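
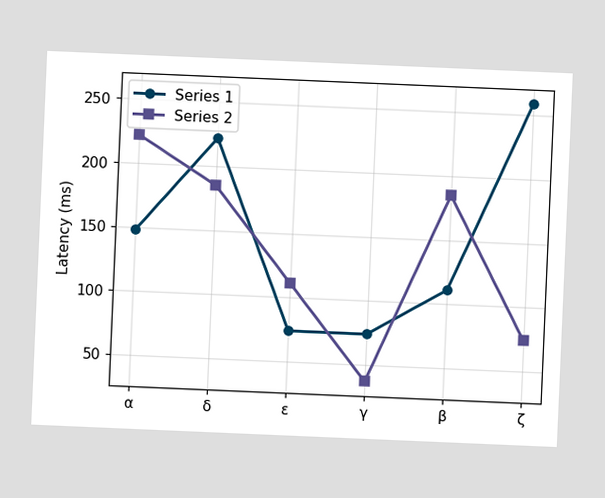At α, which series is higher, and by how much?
Series 2, by 74ms

The chart is tilted about 2° clockwise. At α, Series 2 sits above the other line by 74ms.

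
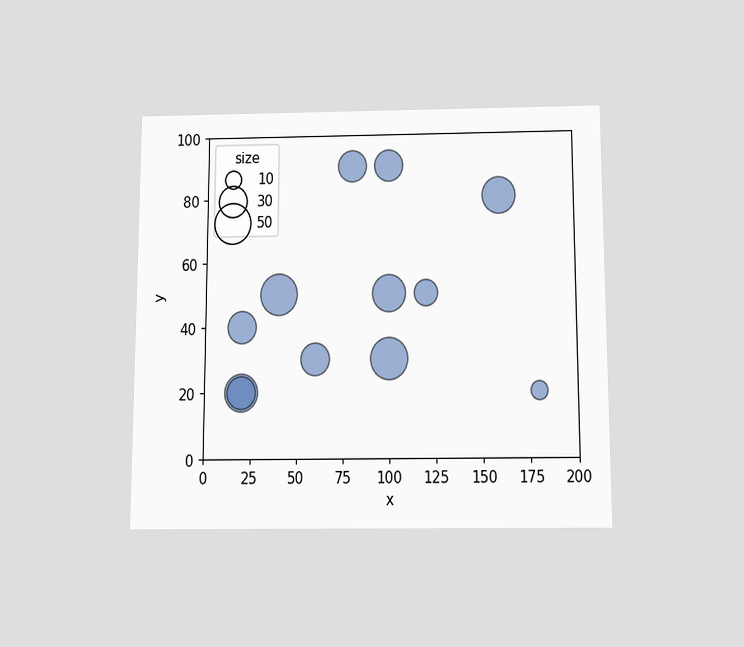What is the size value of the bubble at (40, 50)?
50

The chart is viewed slightly from below. Matching the bubble at (40, 50) against the size legend gives 50.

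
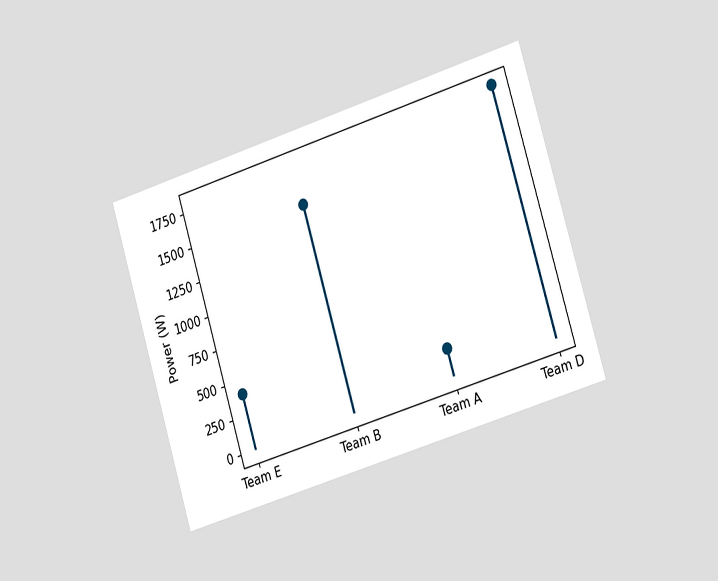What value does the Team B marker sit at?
The chart is tilted about 17° counter-clockwise and viewed slightly from the right. The Team B marker sits at 1500W.

1500W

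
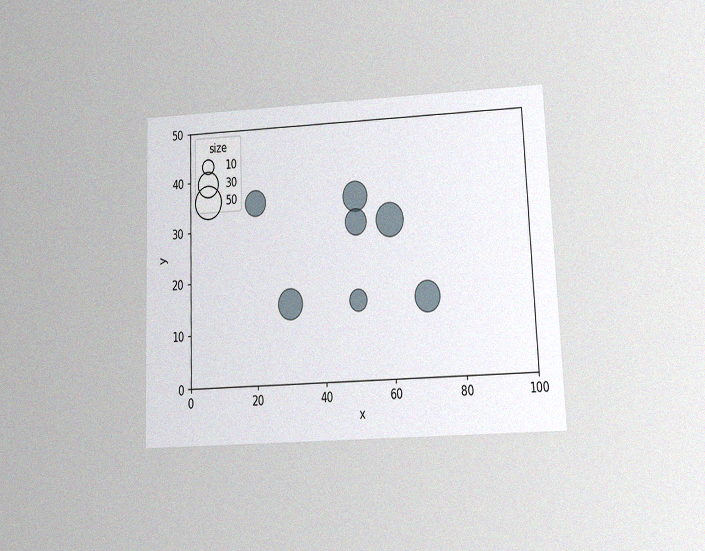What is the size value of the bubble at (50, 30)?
30

The chart is tilted about 2° counter-clockwise and viewed at a slight angle, with some photo noise. Matching the bubble at (50, 30) against the size legend gives 30.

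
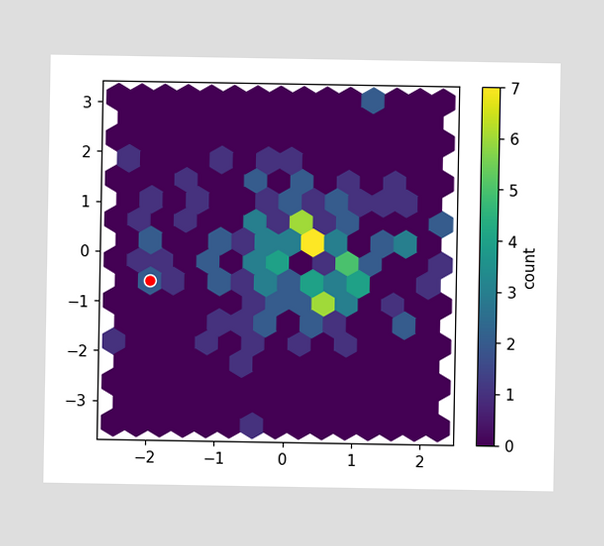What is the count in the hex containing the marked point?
The marked hex reads 2 on the colorbar.

2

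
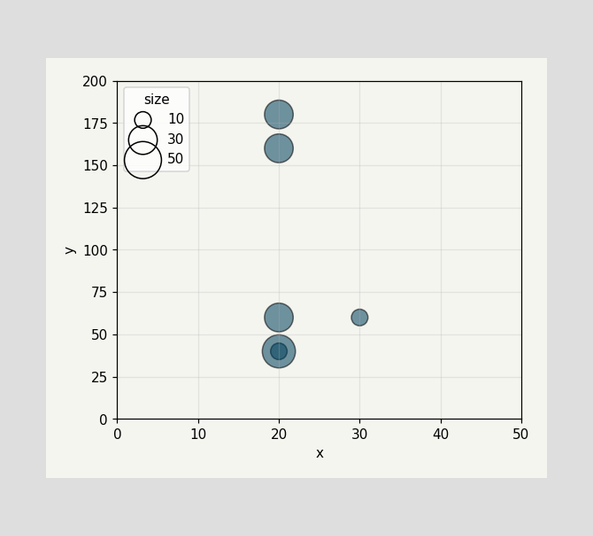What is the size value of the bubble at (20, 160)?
Matching the bubble at (20, 160) against the size legend gives 30.

30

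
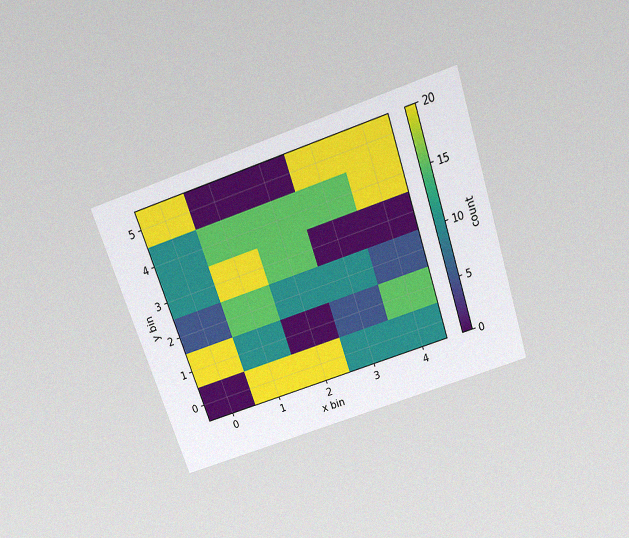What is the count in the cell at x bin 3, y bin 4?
The chart is tilted about 19° counter-clockwise and viewed slightly from above, with some photo noise. Matching the cell (3, 4) against the colorbar gives 15.

15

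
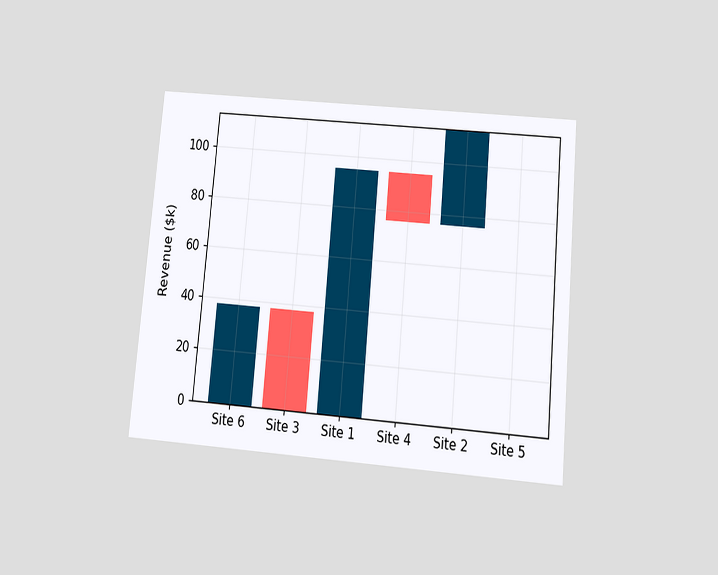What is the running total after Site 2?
The chart is tilted about 5° clockwise and viewed slightly from below. After Site 2 the running total reaches $114k.

$114k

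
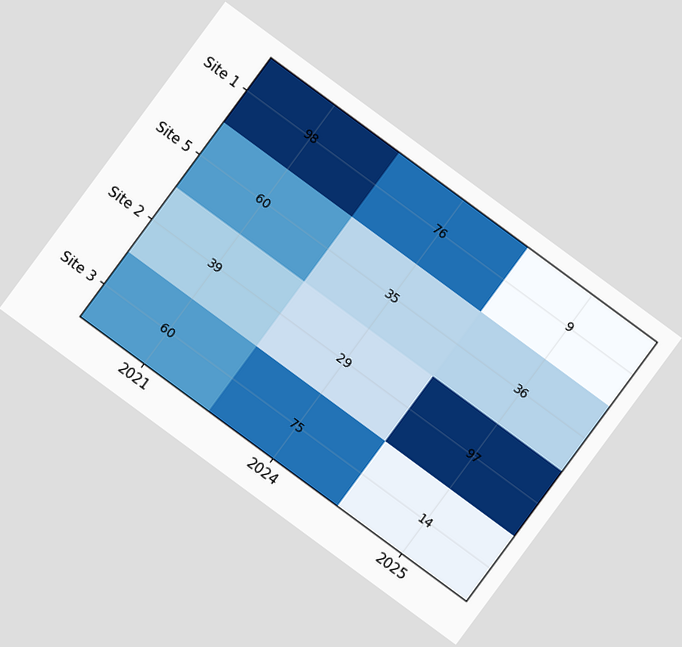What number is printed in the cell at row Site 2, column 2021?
39

The chart is tilted about 36° clockwise. The (Site 2, 2021) cell reads 39.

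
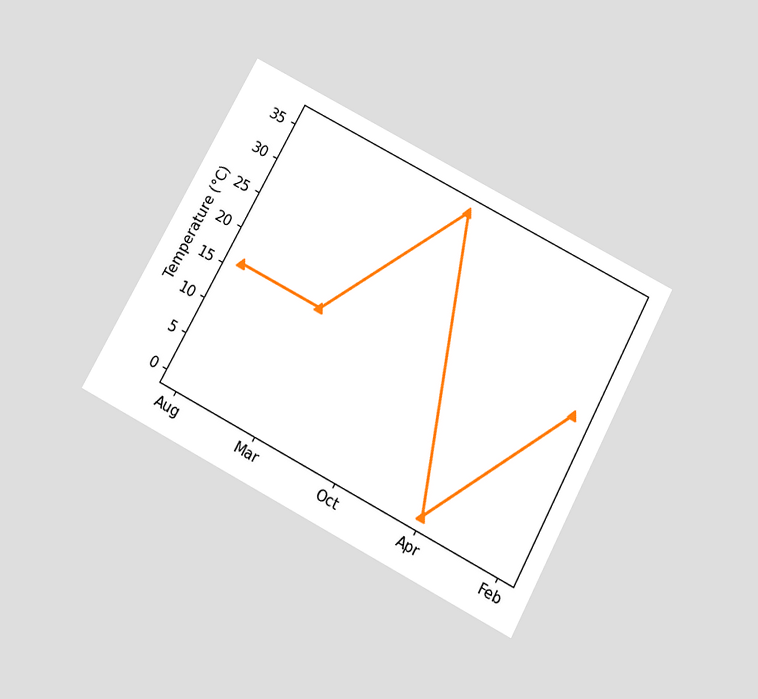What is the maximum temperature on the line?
36°C

The chart is tilted about 28° clockwise and viewed slightly from below. The highest point is at Oct, and reading across to the y-axis gives 36°C.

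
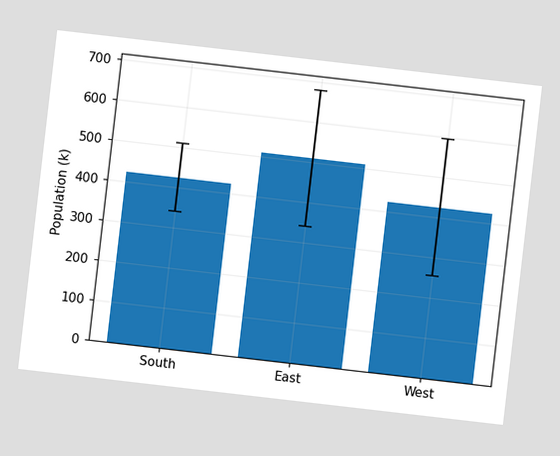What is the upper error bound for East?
680k

The chart is tilted about 7° clockwise. The East bar's upper whisker reaches 680k.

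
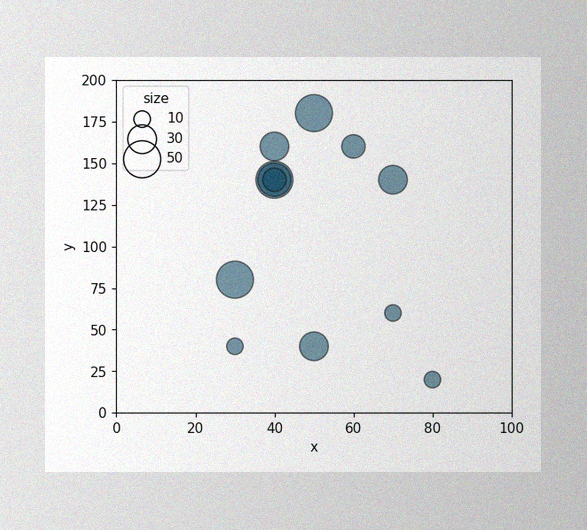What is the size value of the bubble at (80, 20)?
The image has some photo noise and uneven lighting. Matching the bubble at (80, 20) against the size legend gives 10.

10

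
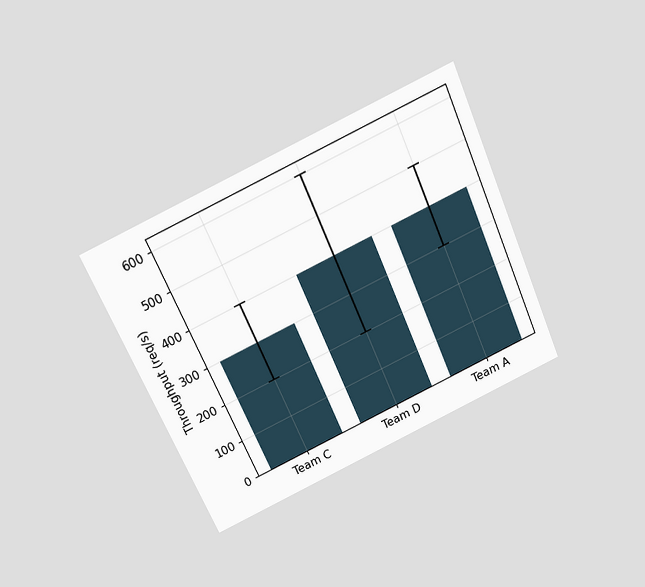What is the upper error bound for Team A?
500req/s

The chart is tilted about 24° counter-clockwise and viewed slightly from above. The Team A bar's upper whisker reaches 500req/s.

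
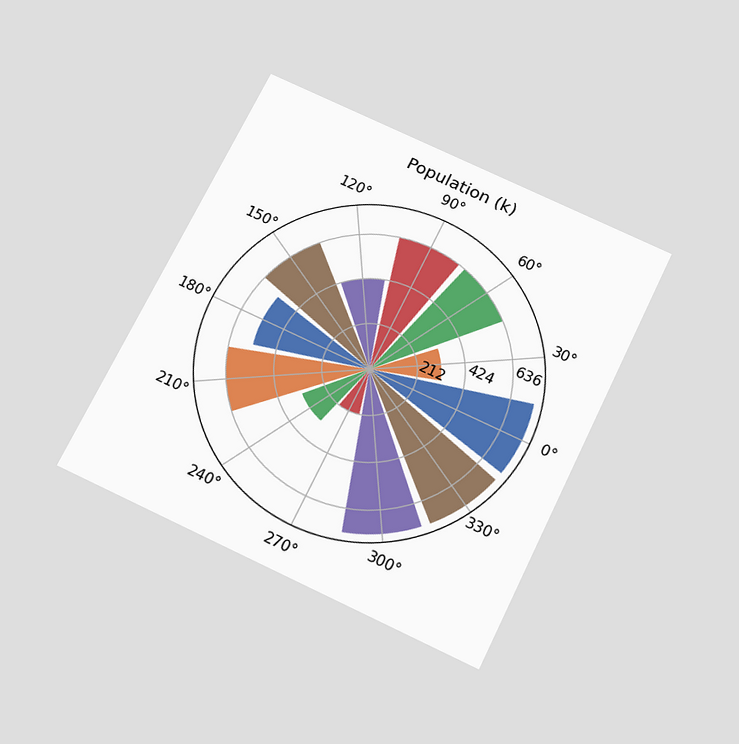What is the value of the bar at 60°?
636k

The chart is tilted about 26° clockwise and viewed slightly from below. The bar at 60° reaches 636k on the radial axis.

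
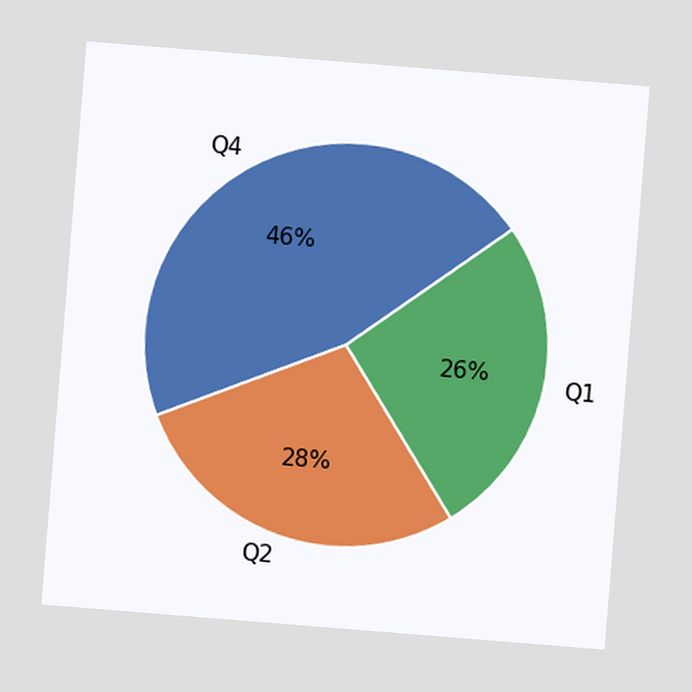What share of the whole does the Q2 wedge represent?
28%

The chart is tilted about 5° clockwise. The Q2 slice takes up 28% of the pie.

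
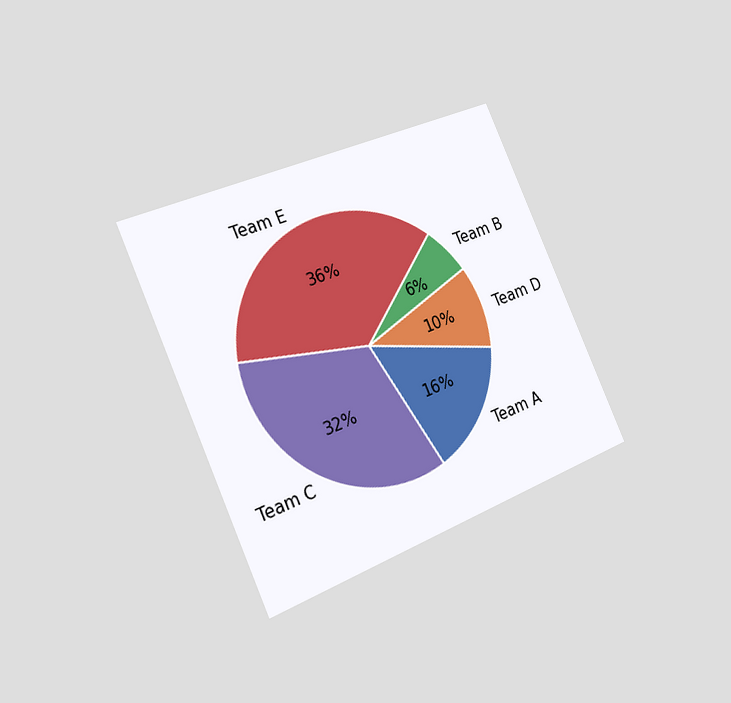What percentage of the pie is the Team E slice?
36%

The chart is tilted about 24° counter-clockwise and viewed slightly from the left. The Team E slice takes up 36% of the pie.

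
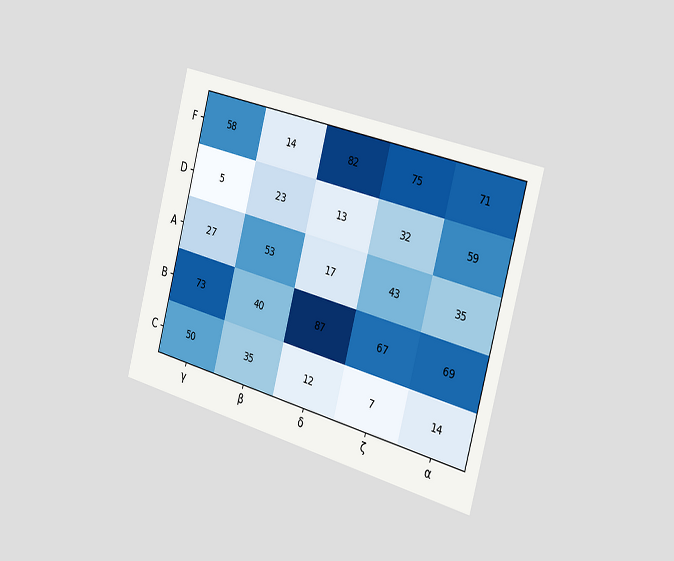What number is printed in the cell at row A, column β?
53

The chart is tilted about 15° clockwise and viewed slightly from the right. The (A, β) cell reads 53.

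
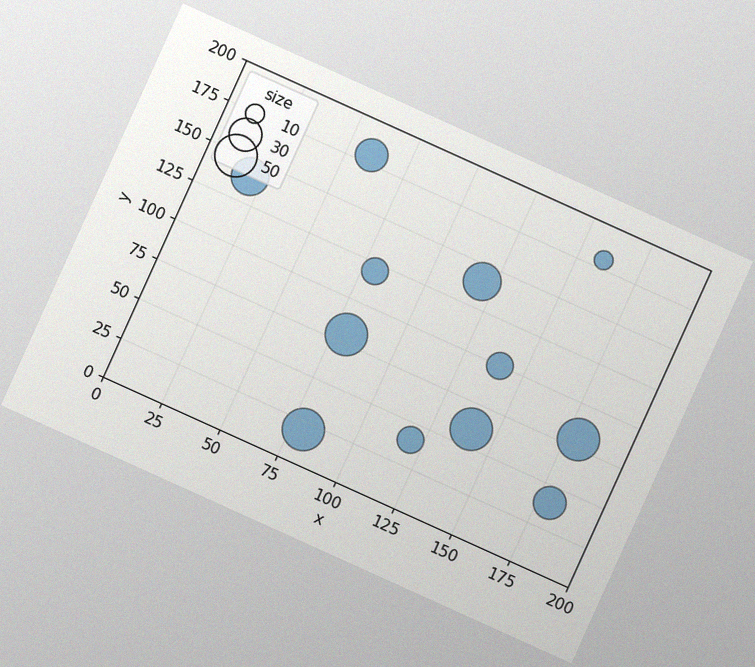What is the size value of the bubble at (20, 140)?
The chart is tilted about 24° clockwise, with some photo noise. Matching the bubble at (20, 140) against the size legend gives 40.

40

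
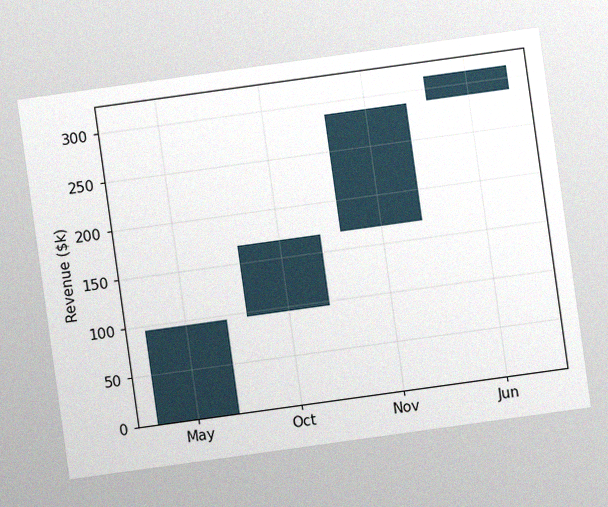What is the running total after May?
$96k

The chart is tilted about 8° counter-clockwise, with some photo noise. After May the running total reaches $96k.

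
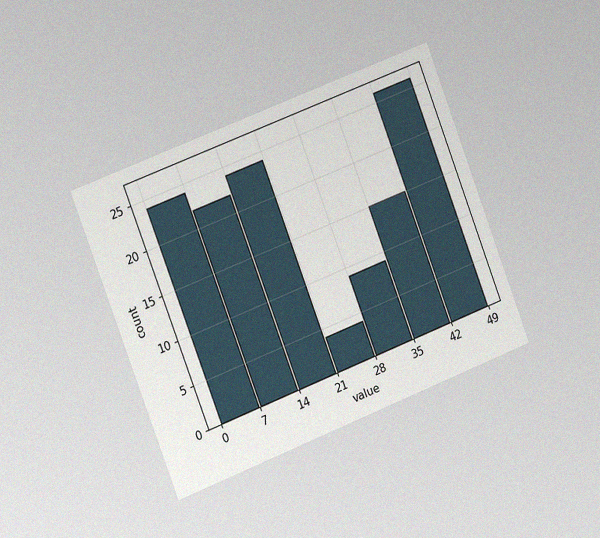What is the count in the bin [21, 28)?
4

The chart is tilted about 21° counter-clockwise and viewed slightly from the left, with some photo noise. The [21, 28) bin has height 4.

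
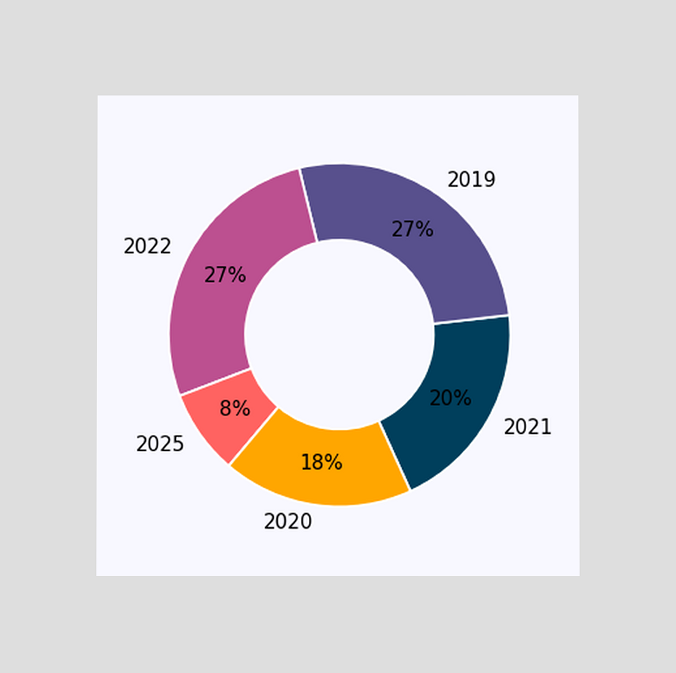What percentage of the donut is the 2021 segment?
The chart is viewed at a slight angle. The 2021 segment takes up 20% of the ring.

20%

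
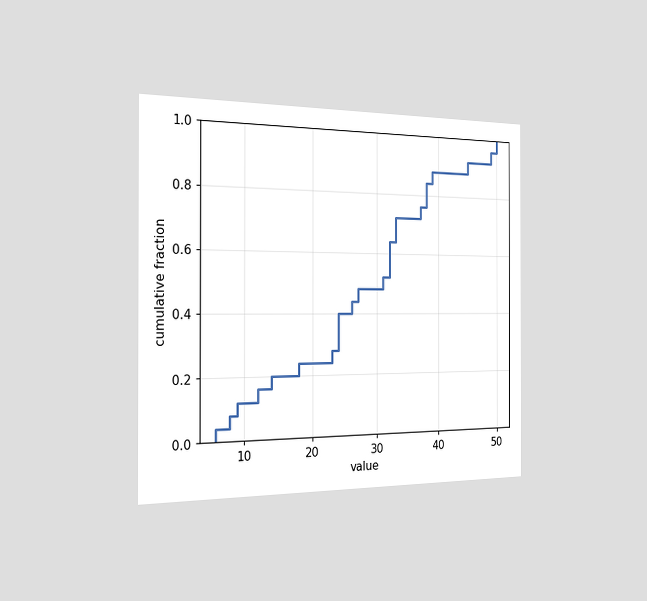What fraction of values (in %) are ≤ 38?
84%

The chart is viewed slightly from the left. At x=38 the ECDF step is at 84%.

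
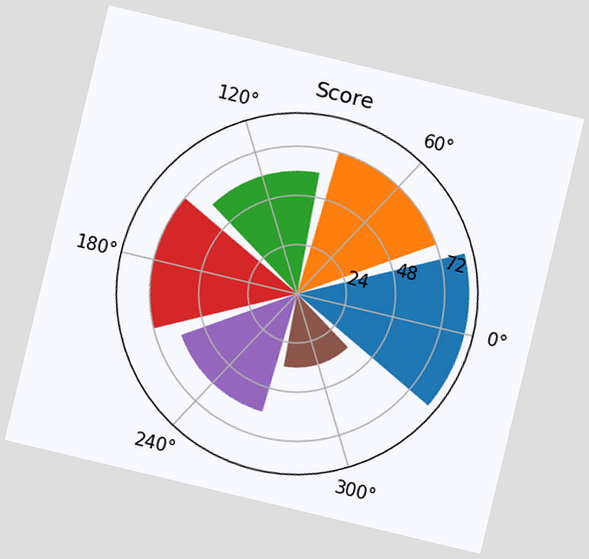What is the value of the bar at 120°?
The chart is tilted about 13° clockwise. The bar at 120° reaches 60 on the radial axis.

60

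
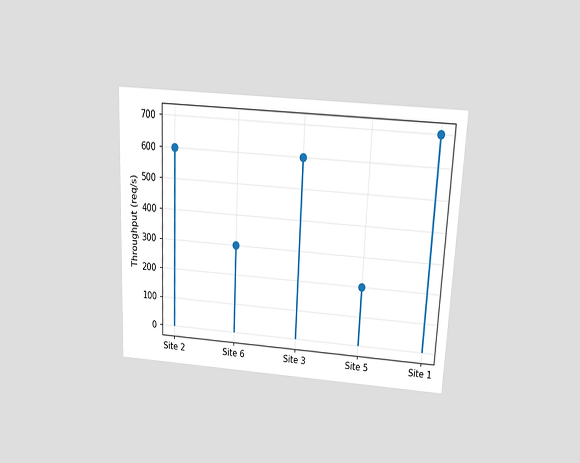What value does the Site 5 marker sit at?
200req/s

The chart is tilted about 3° clockwise and viewed slightly from above. The Site 5 marker sits at 200req/s.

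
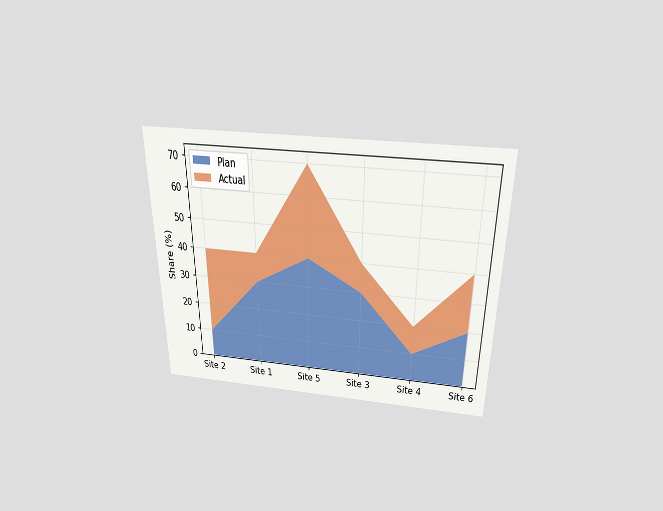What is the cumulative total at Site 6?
40%

The chart is viewed slightly from above. The stacked total at Site 6 reaches 40%.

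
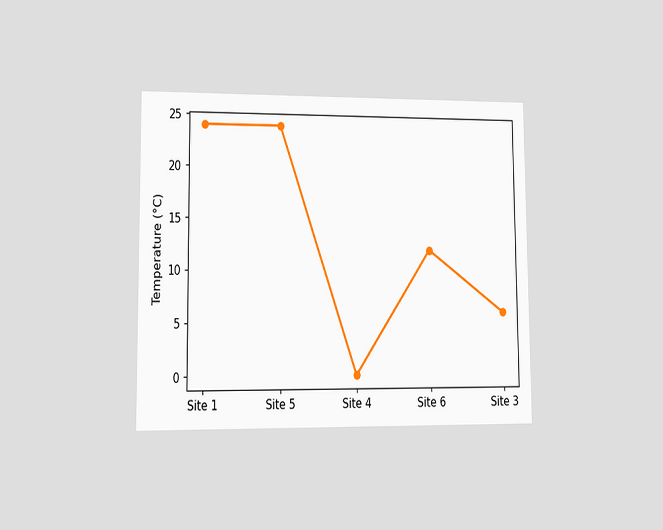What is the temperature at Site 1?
The chart is viewed at a slight angle. At Site 1, the line is at 24°C.

24°C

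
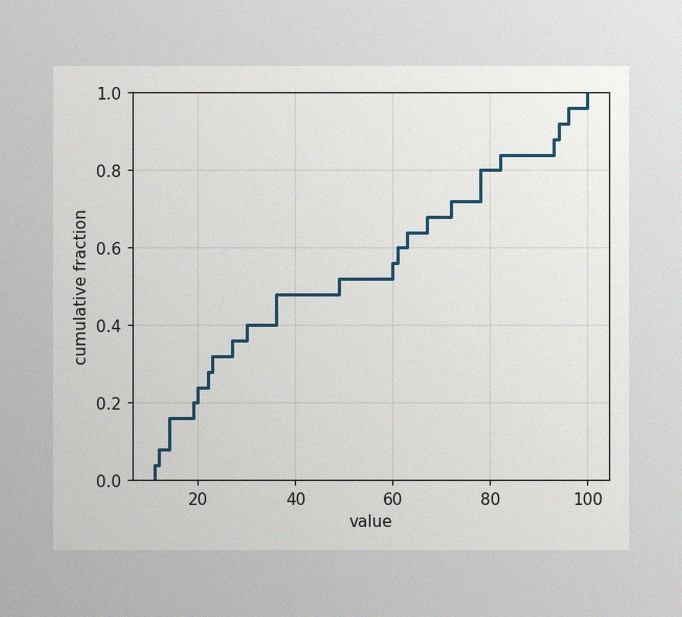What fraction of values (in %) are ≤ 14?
The image has some photo noise and uneven lighting. At x=14 the ECDF step is at 16%.

16%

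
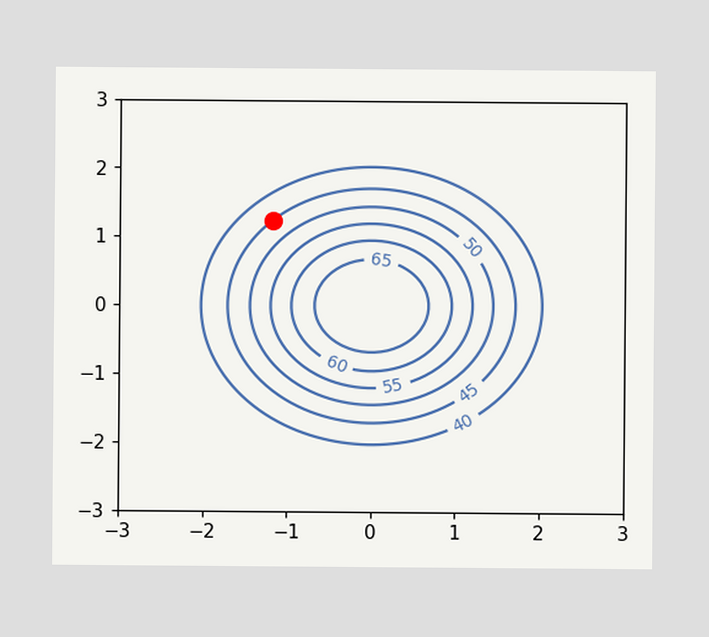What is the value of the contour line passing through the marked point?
The marked point sits on the contour labelled 45.

45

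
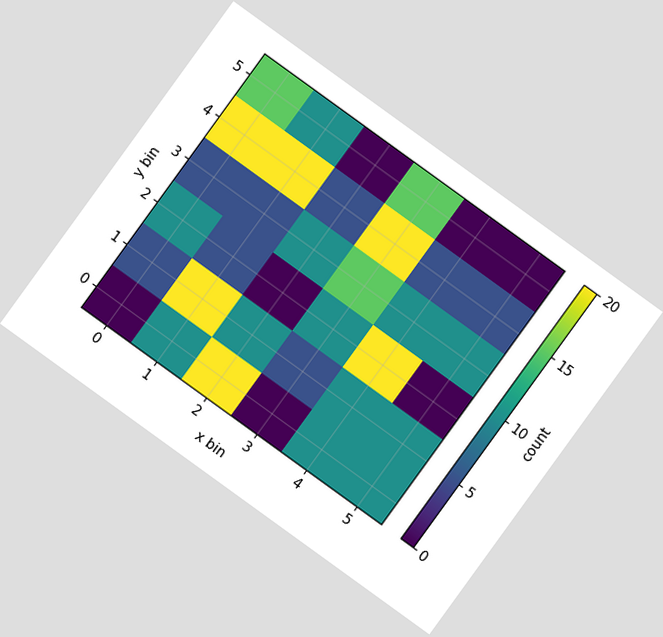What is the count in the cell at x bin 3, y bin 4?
The chart is tilted about 36° clockwise. Matching the cell (3, 4) against the colorbar gives 20.

20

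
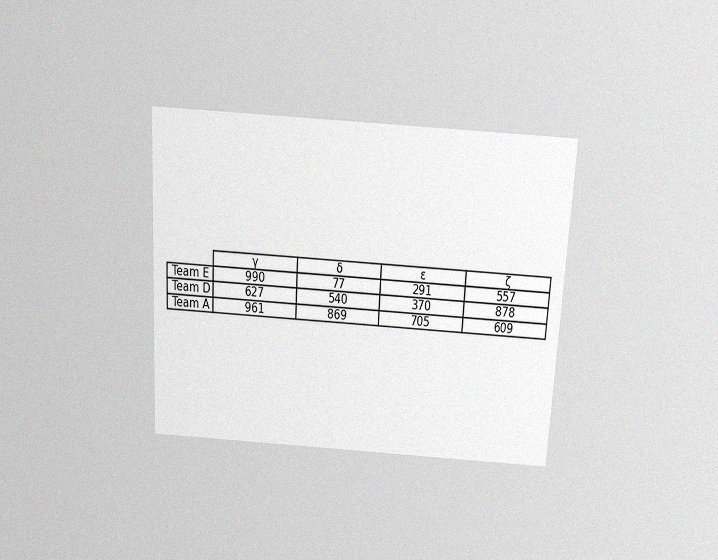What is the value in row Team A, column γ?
The chart is tilted about 3° clockwise and viewed slightly from above, with some photo noise. The (Team A, γ) cell reads 961.

961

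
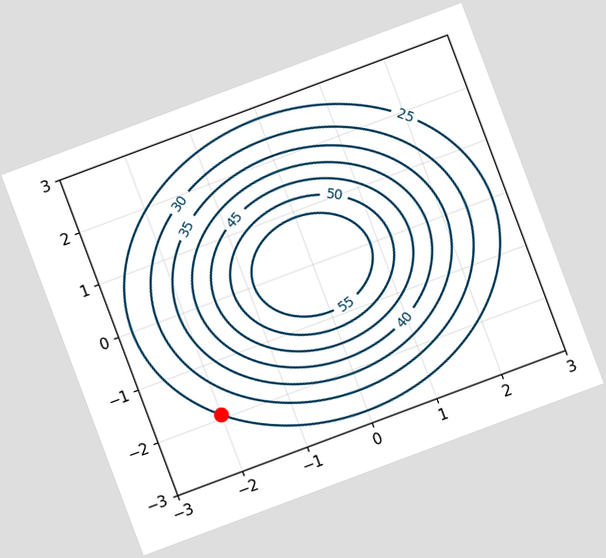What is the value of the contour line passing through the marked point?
The chart is tilted about 21° counter-clockwise. The marked point sits on the contour labelled 25.

25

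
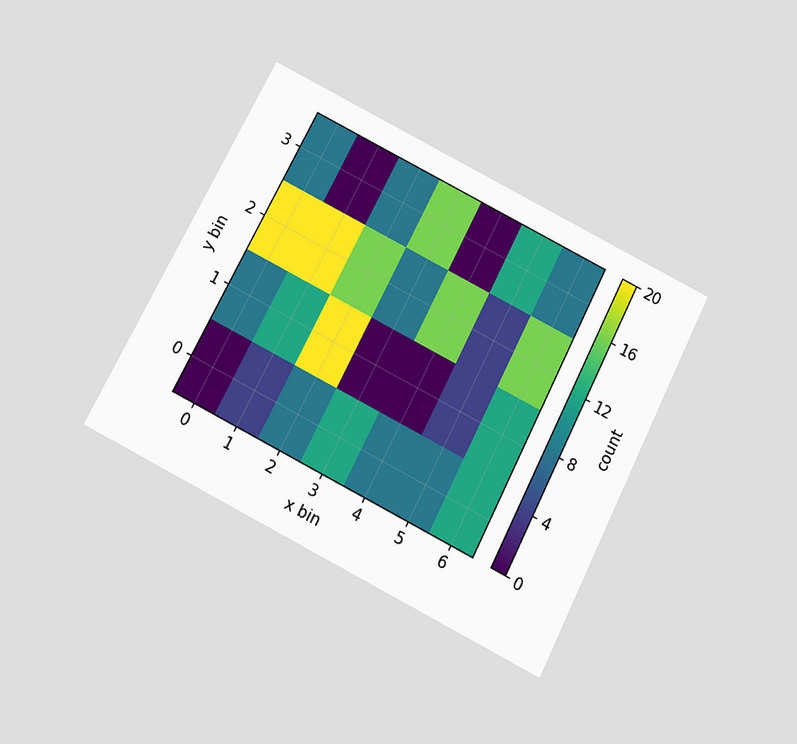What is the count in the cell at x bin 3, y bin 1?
The chart is tilted about 27° clockwise and viewed slightly from below. Matching the cell (3, 1) against the colorbar gives 0.

0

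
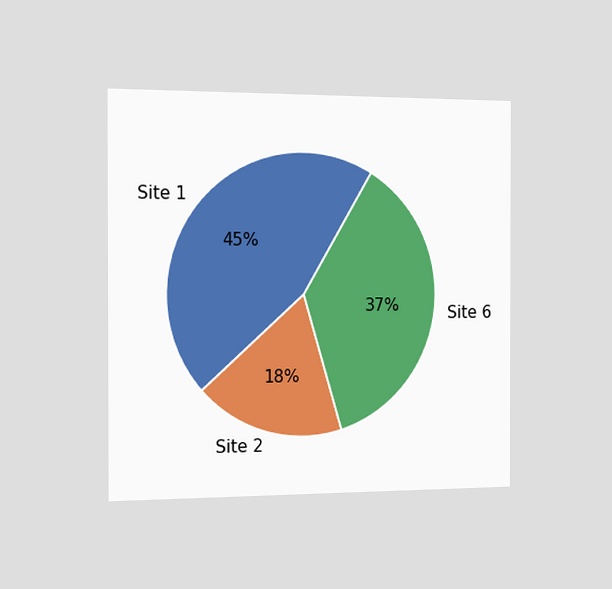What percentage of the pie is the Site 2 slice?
18%

The chart is viewed slightly from the left. The Site 2 slice takes up 18% of the pie.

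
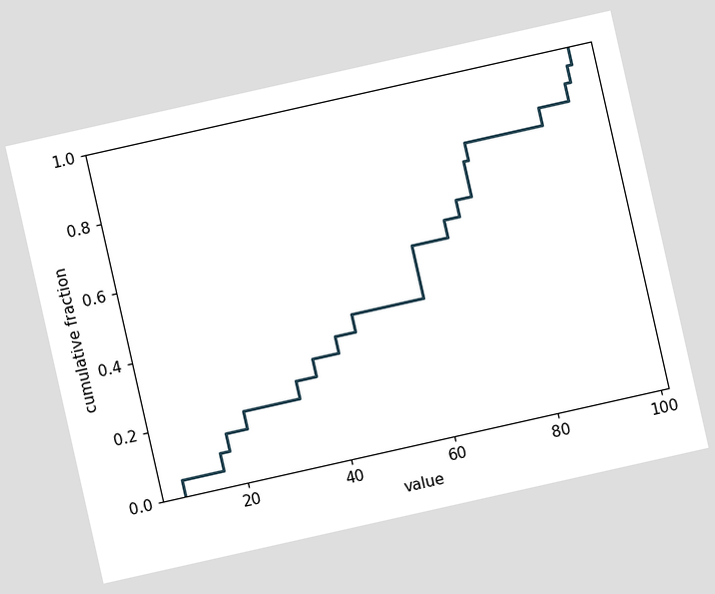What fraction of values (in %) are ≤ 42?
35%

The chart is tilted about 13° counter-clockwise. At x=42 the ECDF step is at 35%.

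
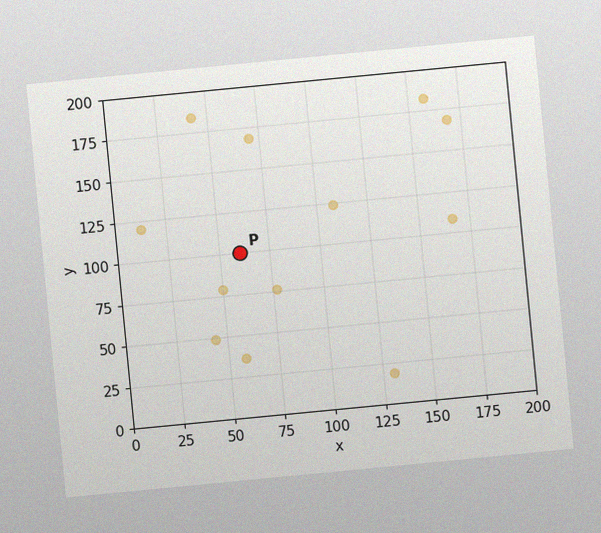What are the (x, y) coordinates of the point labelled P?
The chart is tilted about 5° counter-clockwise, with some photo noise. Following the gridlines from P to each axis, P sits at (60, 100).

(60, 100)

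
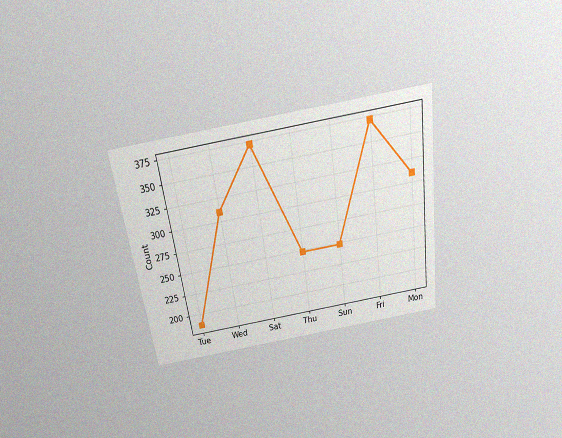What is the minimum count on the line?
186

The chart is tilted about 8° counter-clockwise and viewed slightly from above, with some photo noise. The lowest point is at Tue, and reading across to the y-axis gives 186.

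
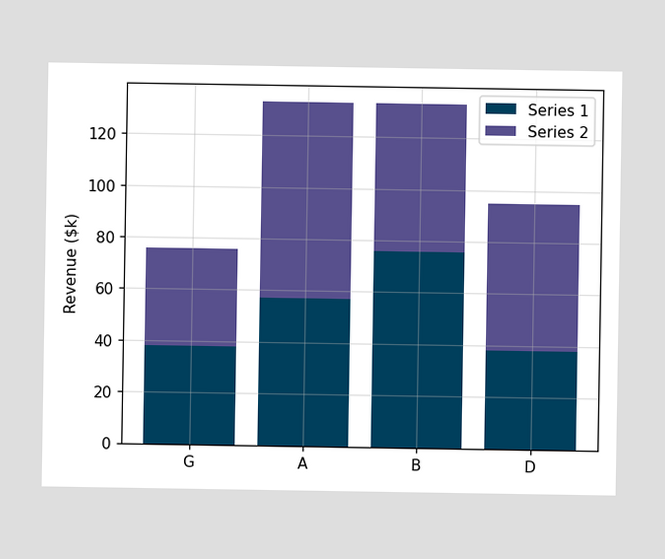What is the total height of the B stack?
The B stack's top reaches $133k on the y-axis.

$133k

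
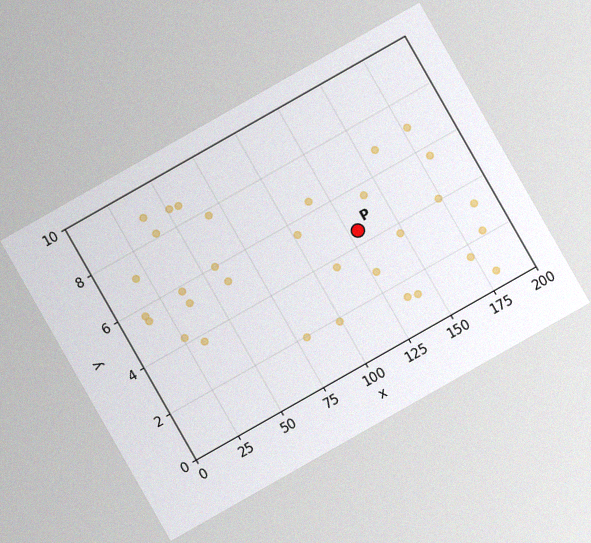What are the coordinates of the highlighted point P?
The chart is tilted about 30° counter-clockwise, with some photo noise. Following the gridlines from P to each axis, P sits at (130, 4.5).

(130, 4.5)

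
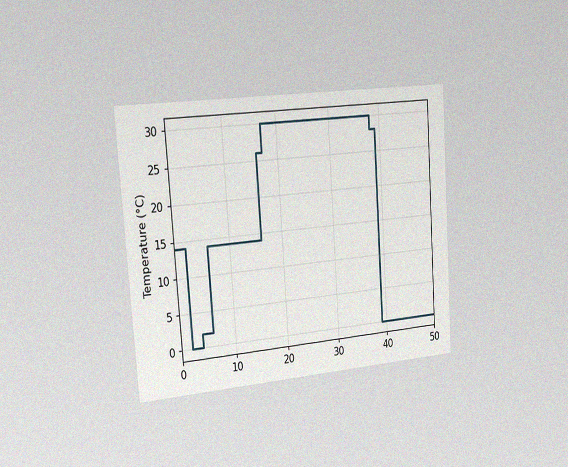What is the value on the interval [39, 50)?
The chart is tilted about 4° counter-clockwise and viewed slightly from the left, with some photo noise. On [39, 50) the step sits at 0°C.

0°C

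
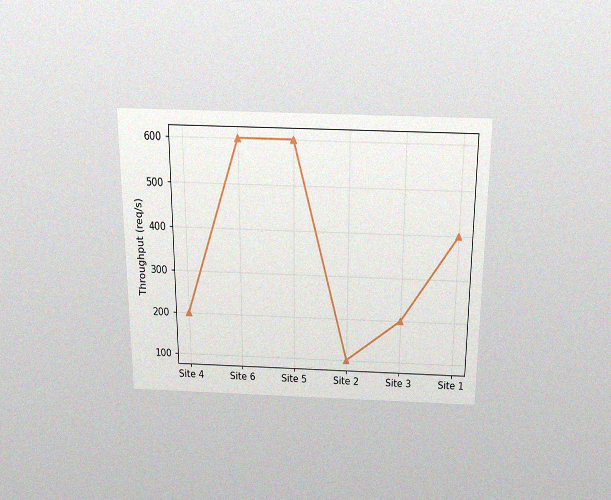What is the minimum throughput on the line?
100req/s

The chart is viewed slightly from above, with some photo noise. The lowest point is at Site 2, and reading across to the y-axis gives 100req/s.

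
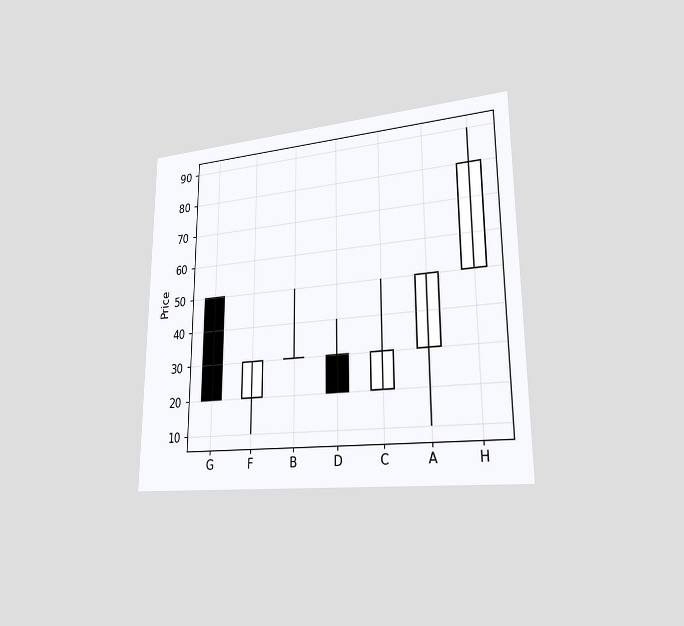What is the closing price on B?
30

The chart is viewed slightly from the right. The B candle closes at 30.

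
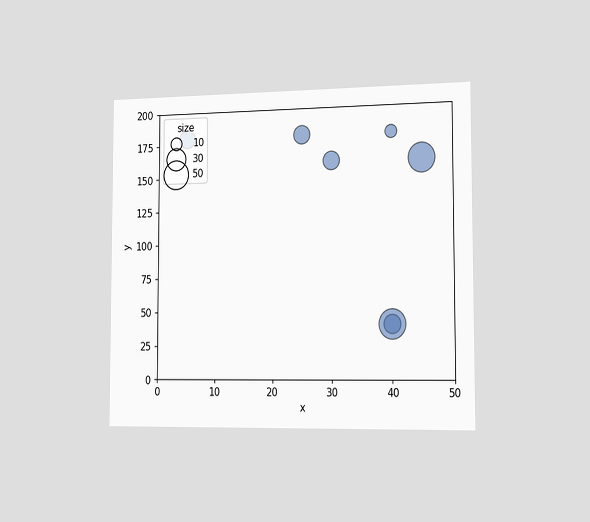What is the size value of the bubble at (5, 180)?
20

The chart is viewed slightly from the right. Matching the bubble at (5, 180) against the size legend gives 20.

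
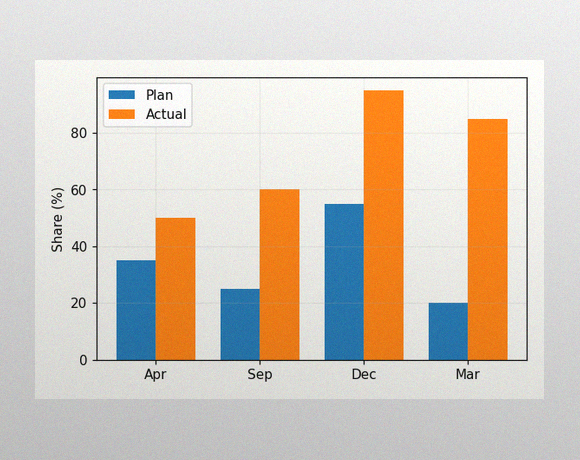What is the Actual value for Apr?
The image has some photo noise and uneven lighting. The Actual bar at Apr reaches 50% on the y-axis.

50%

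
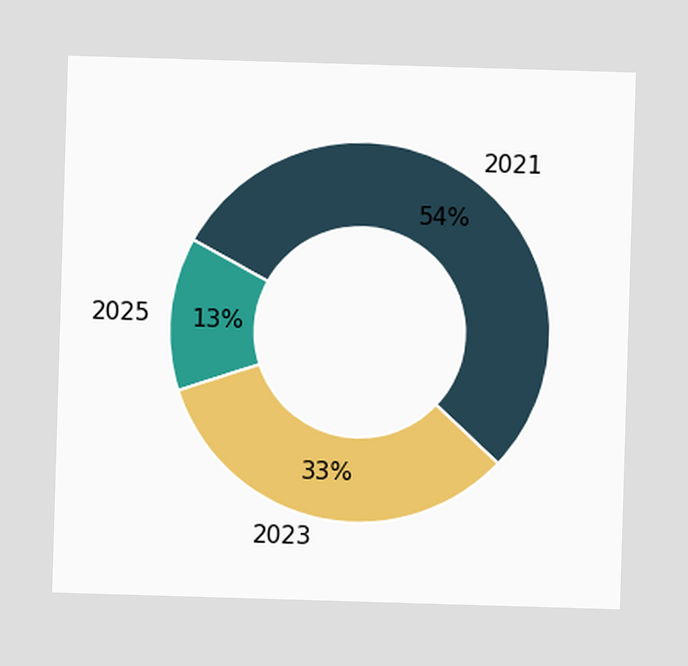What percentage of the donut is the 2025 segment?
13%

The 2025 segment takes up 13% of the ring.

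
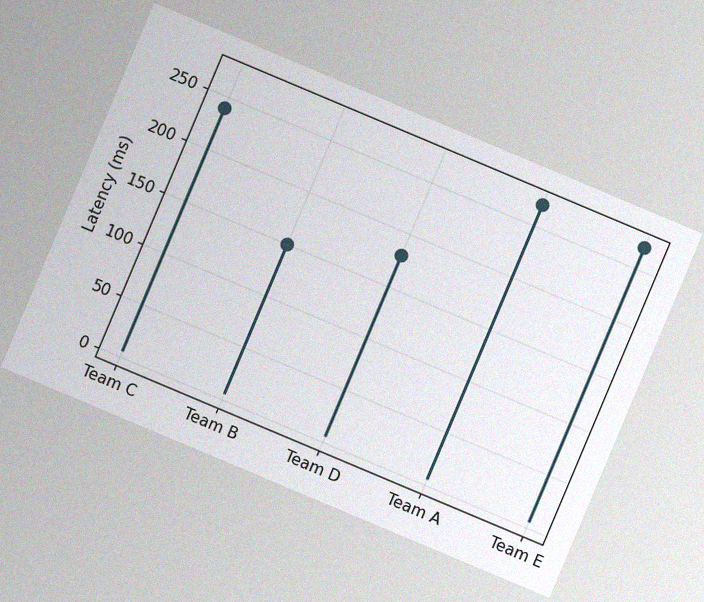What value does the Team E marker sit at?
270ms

The chart is tilted about 23° clockwise, with some photo noise. The Team E marker sits at 270ms.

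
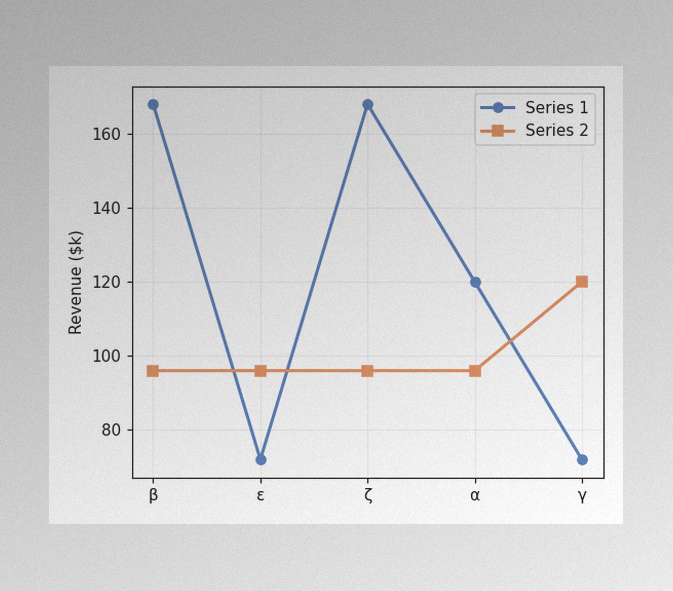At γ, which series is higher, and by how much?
The image has some photo noise and uneven lighting. At γ, Series 2 sits above the other line by $48k.

Series 2, by $48k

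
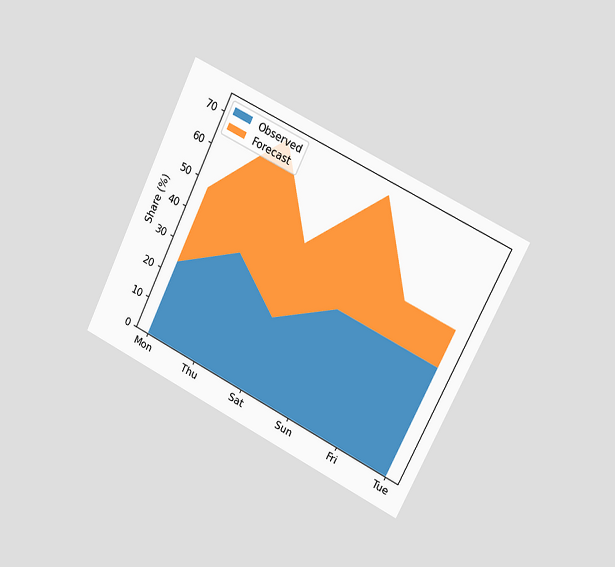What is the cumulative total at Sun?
The chart is tilted about 26° clockwise and viewed slightly from the right. The stacked total at Sun reaches 72%.

72%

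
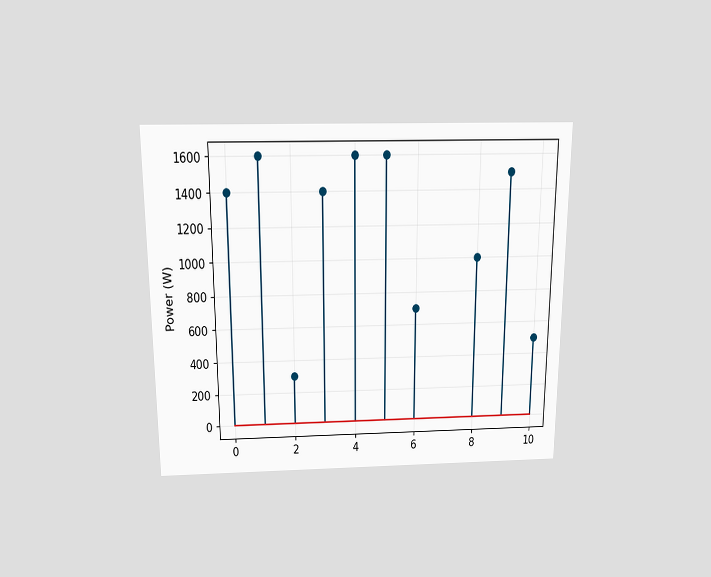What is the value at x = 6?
The chart is viewed slightly from above. The stem at x=6 reaches 700W.

700W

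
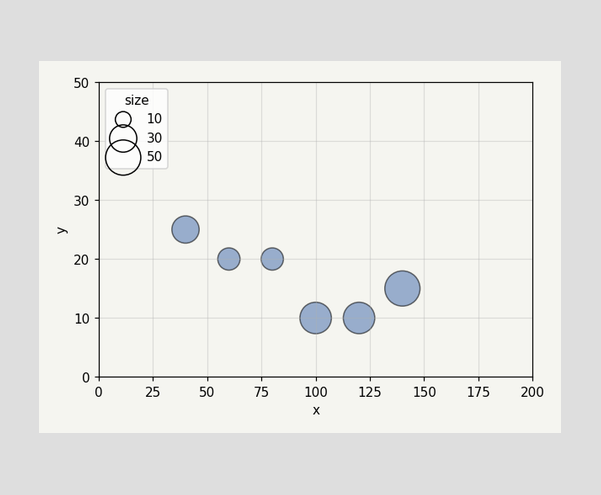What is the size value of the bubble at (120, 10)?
Matching the bubble at (120, 10) against the size legend gives 40.

40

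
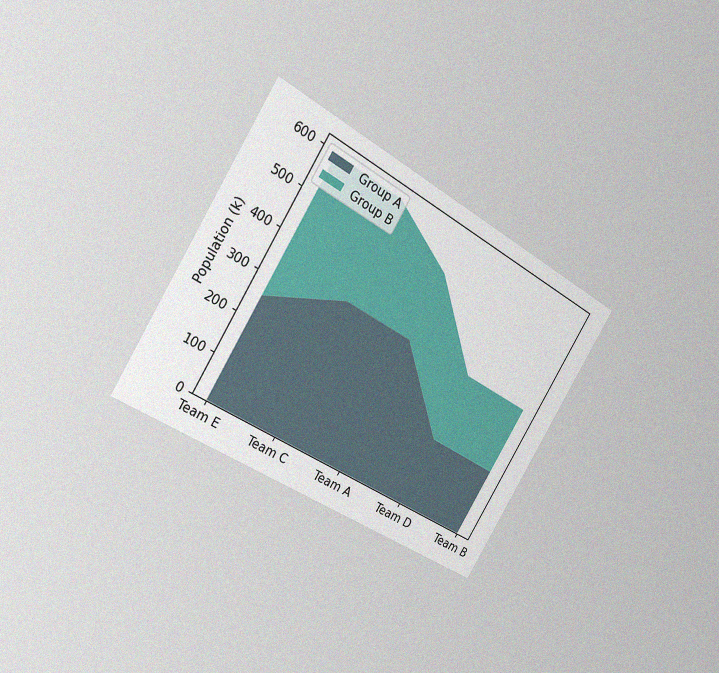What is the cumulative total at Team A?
The chart is tilted about 31° clockwise and viewed slightly from the left, with some photo noise. The stacked total at Team A reaches 510k.

510k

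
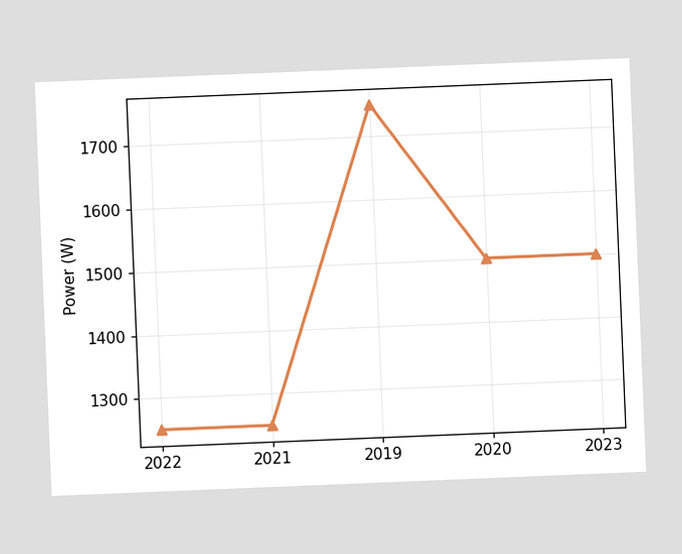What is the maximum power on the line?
1750W

The chart is tilted about 2° counter-clockwise. The highest point is at 2019, and reading across to the y-axis gives 1750W.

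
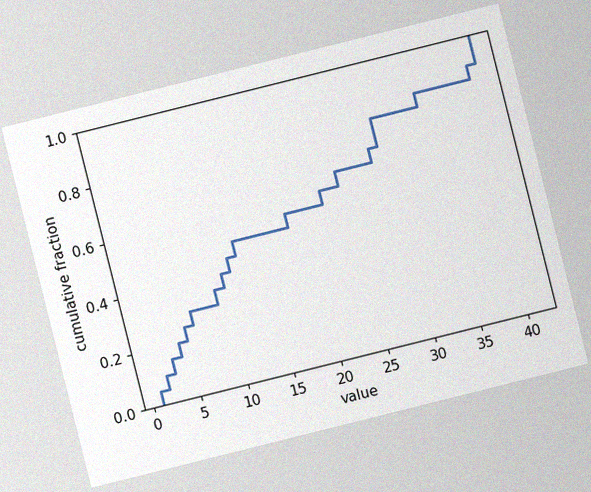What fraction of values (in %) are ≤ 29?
80%

The chart is tilted about 14° counter-clockwise, with some photo noise. At x=29 the ECDF step is at 80%.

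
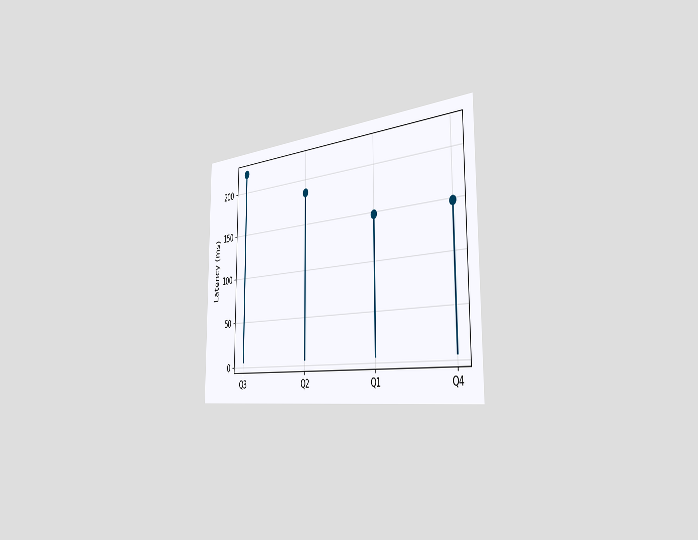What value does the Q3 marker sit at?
The chart is viewed slightly from the right. The Q3 marker sits at 222ms.

222ms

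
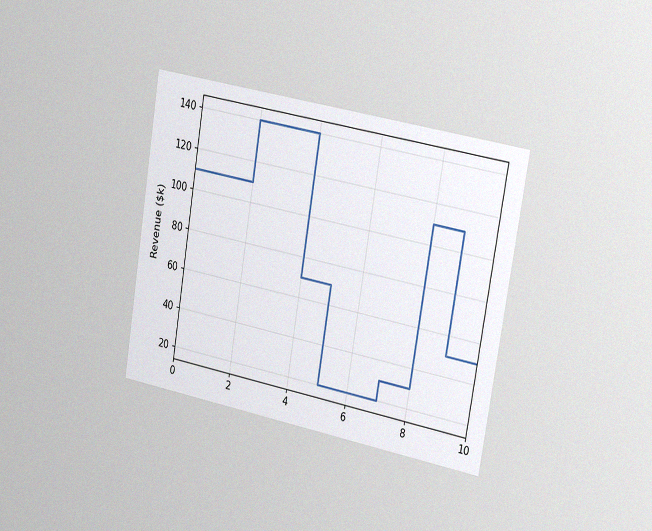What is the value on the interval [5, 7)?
$20k

The chart is tilted about 9° clockwise and viewed slightly from the right, with some photo noise. On [5, 7) the step sits at $20k.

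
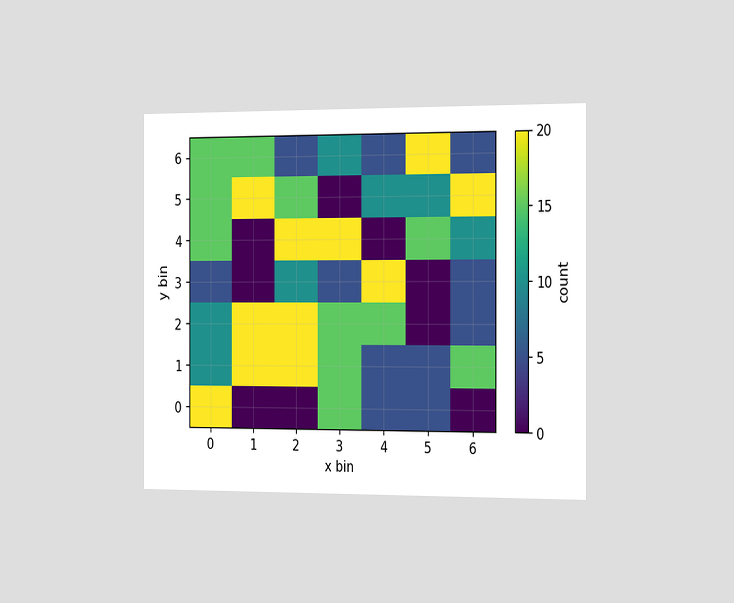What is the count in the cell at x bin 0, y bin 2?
10

The chart is viewed slightly from the right. Matching the cell (0, 2) against the colorbar gives 10.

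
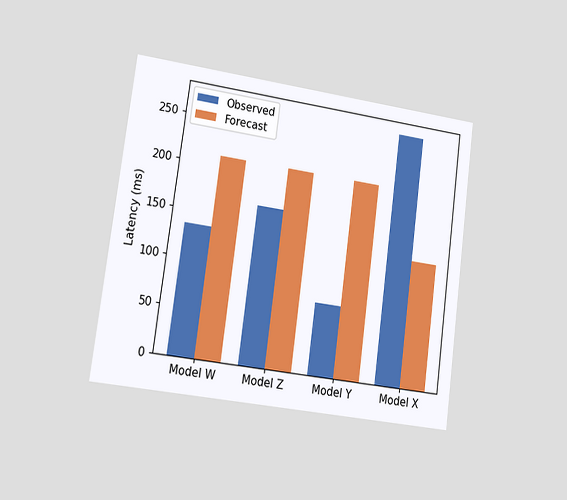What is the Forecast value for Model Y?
The chart is tilted about 8° clockwise and viewed slightly from the left. The Forecast bar at Model Y reaches 210ms on the y-axis.

210ms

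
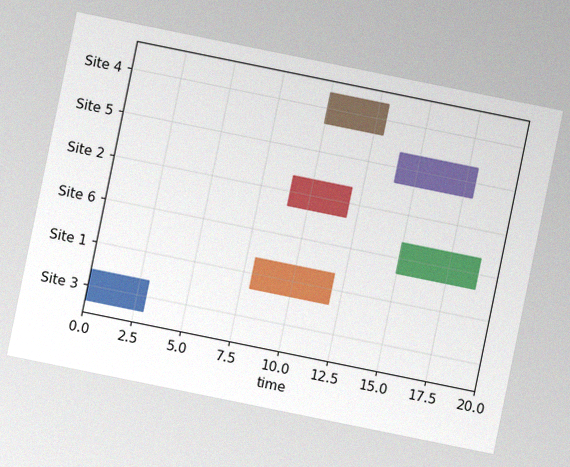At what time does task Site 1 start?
The chart is tilted about 12° clockwise, with some photo noise. The Site 1 bar begins at t=8.

8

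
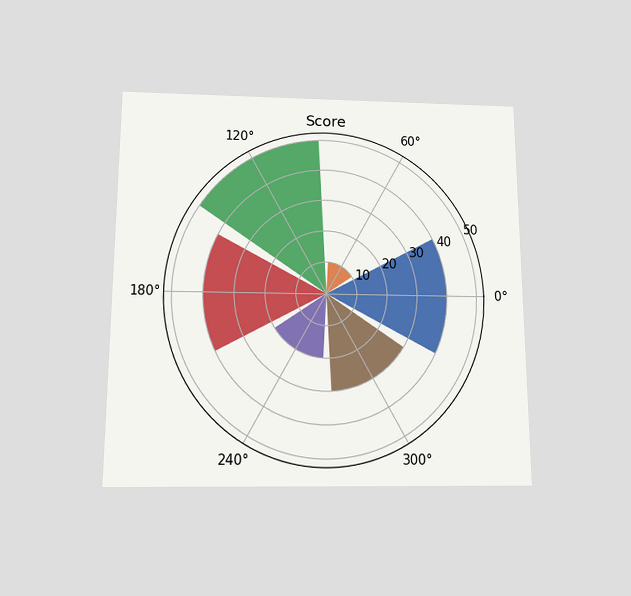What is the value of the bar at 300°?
30

The chart is viewed slightly from below. The bar at 300° reaches 30 on the radial axis.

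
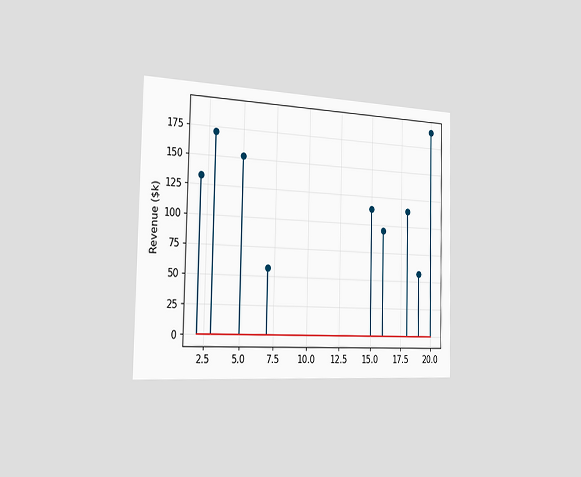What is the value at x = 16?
The chart is viewed slightly from the left. The stem at x=16 reaches $95k.

$95k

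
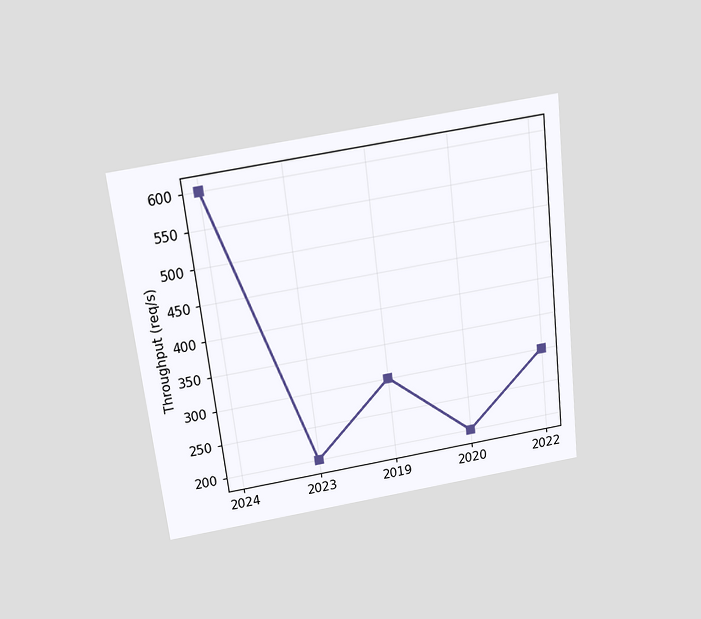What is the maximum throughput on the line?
600req/s

The chart is tilted about 7° counter-clockwise and viewed slightly from above. The highest point is at 2024, and reading across to the y-axis gives 600req/s.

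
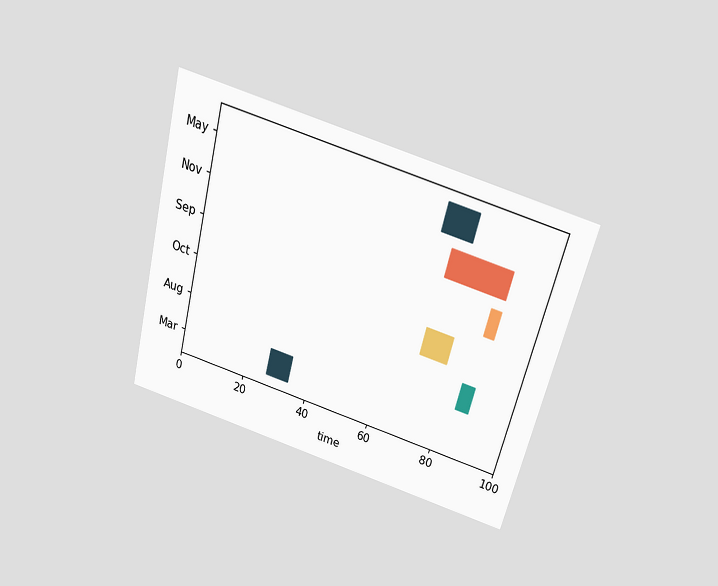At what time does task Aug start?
84

The chart is tilted about 15° clockwise and viewed slightly from above. The Aug bar begins at t=84.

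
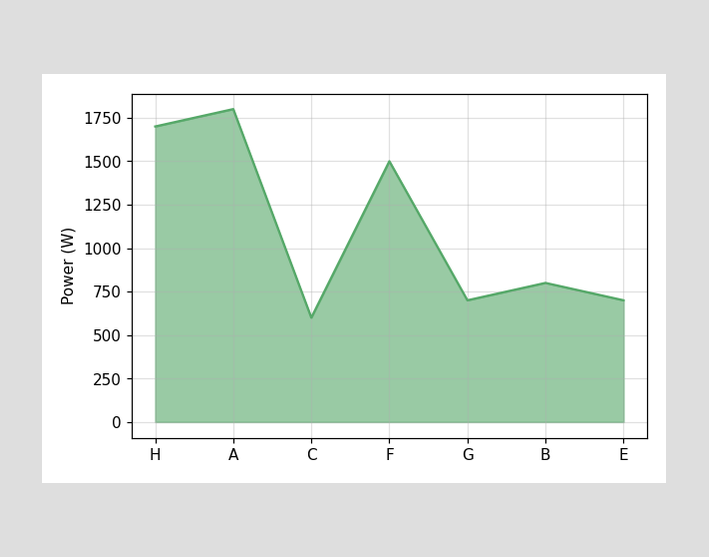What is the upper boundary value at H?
At H the upper boundary is at 1700W.

1700W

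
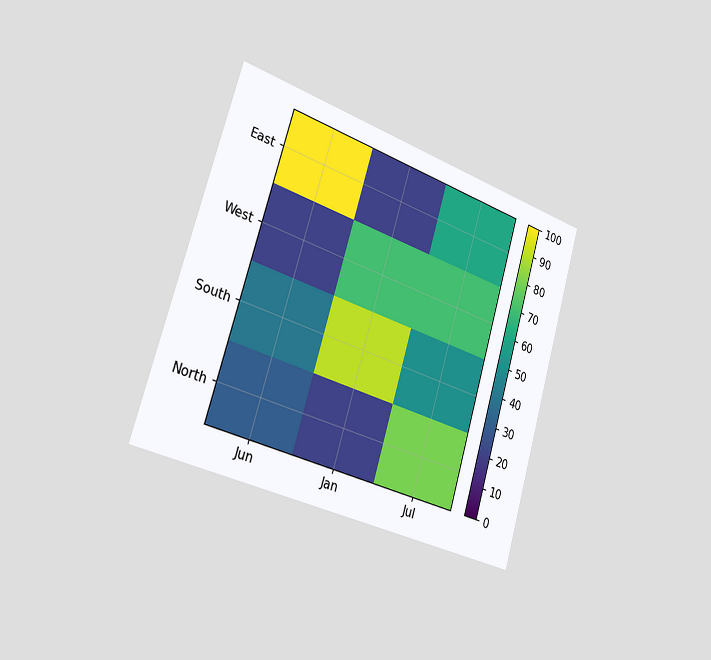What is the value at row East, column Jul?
60

The chart is tilted about 17° clockwise and viewed slightly from the left. Matching cell (East, Jul) against the colorbar gives 60.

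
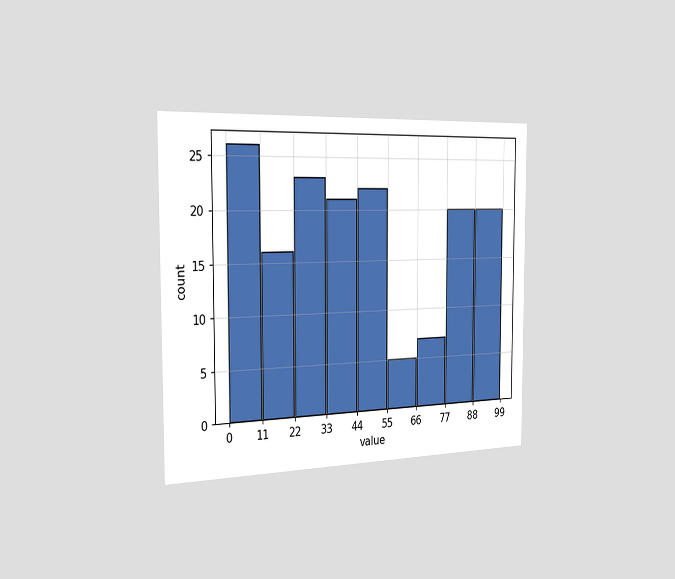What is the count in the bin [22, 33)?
23

The chart is viewed slightly from the left. The [22, 33) bin has height 23.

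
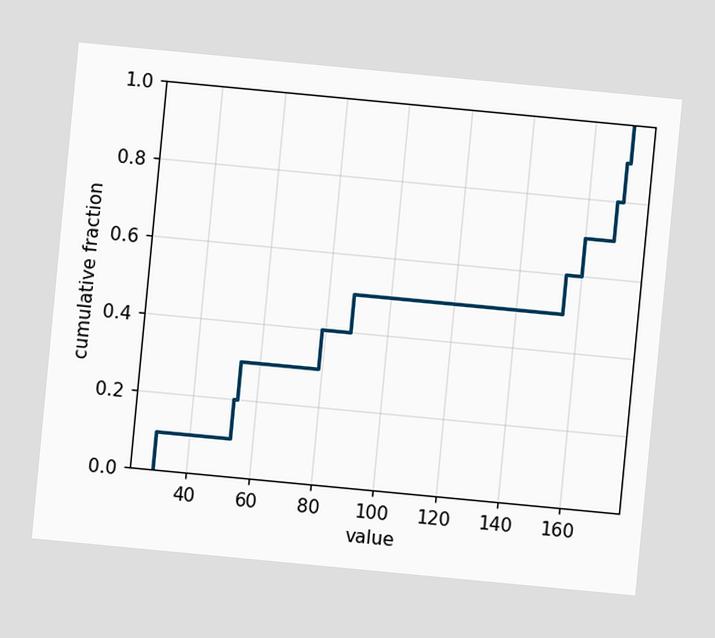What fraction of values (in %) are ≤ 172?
The chart is tilted about 5° clockwise. At x=172 the ECDF step is at 100%.

100%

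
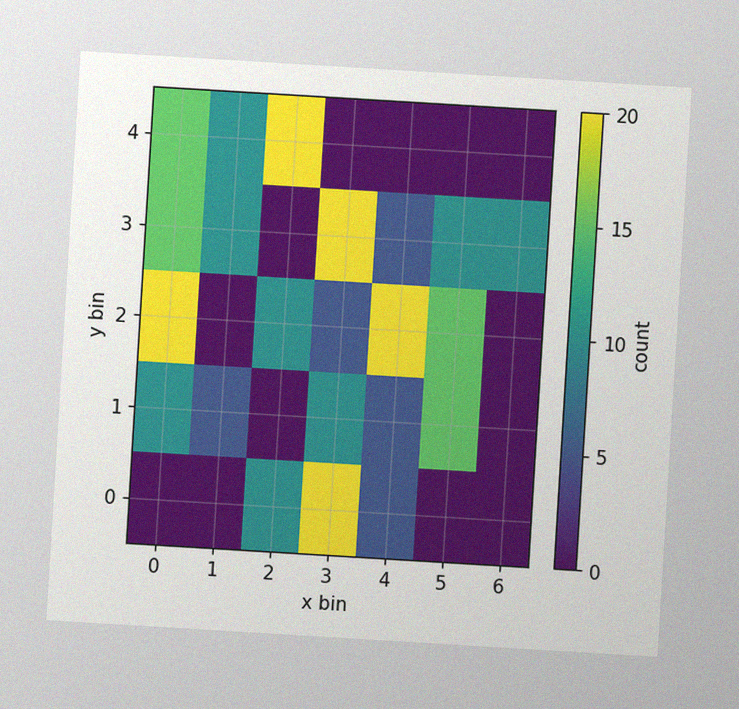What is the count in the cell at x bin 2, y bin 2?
The chart is tilted about 3° clockwise, with some photo noise. Matching the cell (2, 2) against the colorbar gives 10.

10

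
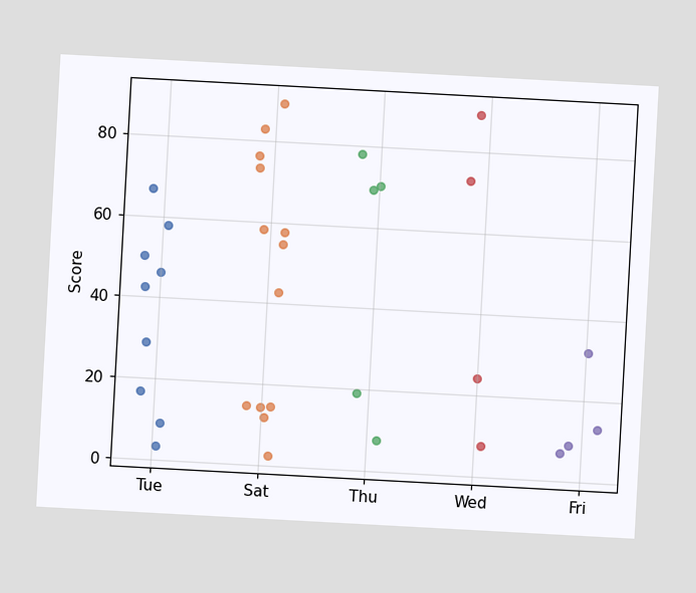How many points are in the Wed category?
The chart is tilted about 3° clockwise. Counting the markers in the Wed column gives 4.

4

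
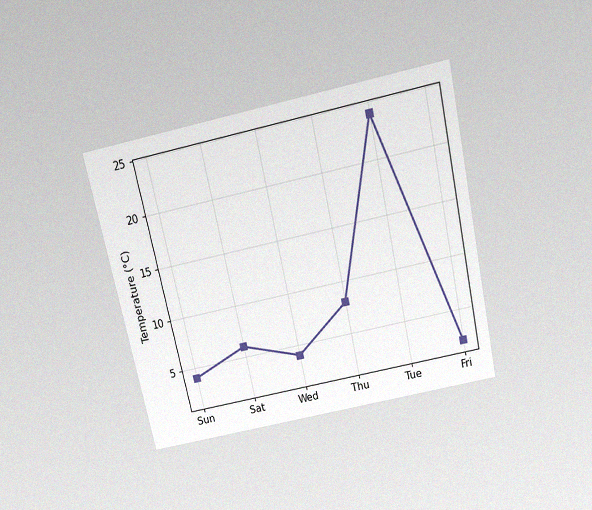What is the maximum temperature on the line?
24°C

The chart is tilted about 13° counter-clockwise and viewed slightly from above, with some photo noise. The highest point is at Tue, and reading across to the y-axis gives 24°C.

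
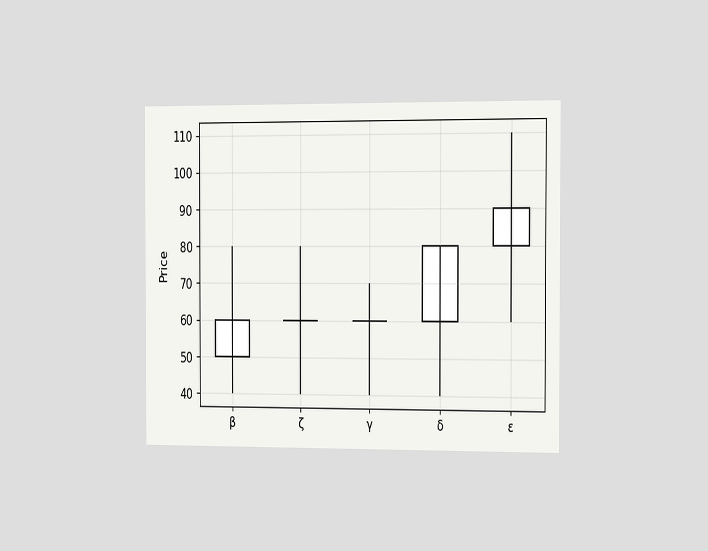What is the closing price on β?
The chart is viewed slightly from the right. The β candle closes at 60.

60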